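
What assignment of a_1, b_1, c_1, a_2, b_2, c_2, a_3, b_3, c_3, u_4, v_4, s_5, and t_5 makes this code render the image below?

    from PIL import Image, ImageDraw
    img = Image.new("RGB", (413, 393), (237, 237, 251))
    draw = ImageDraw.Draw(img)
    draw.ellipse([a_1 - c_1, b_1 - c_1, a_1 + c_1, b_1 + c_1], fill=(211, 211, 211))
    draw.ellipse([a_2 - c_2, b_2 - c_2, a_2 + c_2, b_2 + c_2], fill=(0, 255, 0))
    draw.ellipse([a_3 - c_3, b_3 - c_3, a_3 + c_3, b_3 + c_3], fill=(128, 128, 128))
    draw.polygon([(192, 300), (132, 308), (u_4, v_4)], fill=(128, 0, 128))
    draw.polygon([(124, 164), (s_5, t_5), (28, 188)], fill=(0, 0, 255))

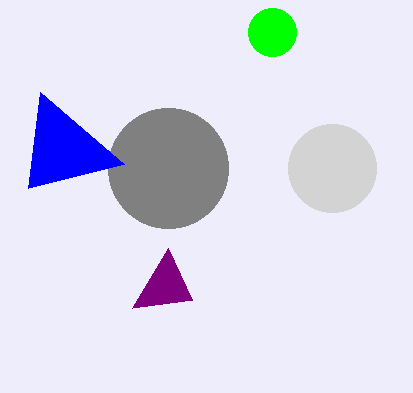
a_1 = 332, b_1 = 168, c_1 = 44, a_2 = 272, b_2 = 32, c_2 = 24, a_3 = 168, b_3 = 168, c_3 = 60, u_4 = 168, v_4 = 248, s_5 = 40, t_5 = 92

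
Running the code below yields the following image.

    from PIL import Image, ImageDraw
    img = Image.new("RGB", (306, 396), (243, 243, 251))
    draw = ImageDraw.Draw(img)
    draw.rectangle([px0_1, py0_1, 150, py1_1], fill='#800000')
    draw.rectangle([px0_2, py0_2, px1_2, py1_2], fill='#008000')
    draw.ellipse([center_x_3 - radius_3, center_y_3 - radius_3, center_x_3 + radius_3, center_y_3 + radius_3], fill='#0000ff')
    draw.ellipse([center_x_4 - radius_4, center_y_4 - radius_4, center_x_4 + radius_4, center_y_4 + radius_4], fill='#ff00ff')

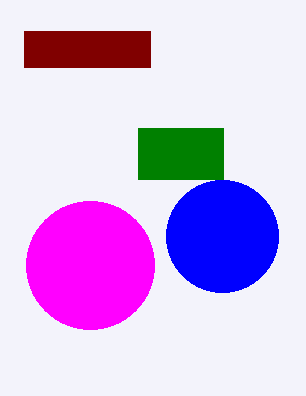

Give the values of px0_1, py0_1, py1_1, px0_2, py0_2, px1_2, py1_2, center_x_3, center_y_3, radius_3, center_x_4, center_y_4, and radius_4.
px0_1 = 24; py0_1 = 31; py1_1 = 67; px0_2 = 138; py0_2 = 128; px1_2 = 223; py1_2 = 179; center_x_3 = 222; center_y_3 = 236; radius_3 = 56; center_x_4 = 90; center_y_4 = 265; radius_4 = 64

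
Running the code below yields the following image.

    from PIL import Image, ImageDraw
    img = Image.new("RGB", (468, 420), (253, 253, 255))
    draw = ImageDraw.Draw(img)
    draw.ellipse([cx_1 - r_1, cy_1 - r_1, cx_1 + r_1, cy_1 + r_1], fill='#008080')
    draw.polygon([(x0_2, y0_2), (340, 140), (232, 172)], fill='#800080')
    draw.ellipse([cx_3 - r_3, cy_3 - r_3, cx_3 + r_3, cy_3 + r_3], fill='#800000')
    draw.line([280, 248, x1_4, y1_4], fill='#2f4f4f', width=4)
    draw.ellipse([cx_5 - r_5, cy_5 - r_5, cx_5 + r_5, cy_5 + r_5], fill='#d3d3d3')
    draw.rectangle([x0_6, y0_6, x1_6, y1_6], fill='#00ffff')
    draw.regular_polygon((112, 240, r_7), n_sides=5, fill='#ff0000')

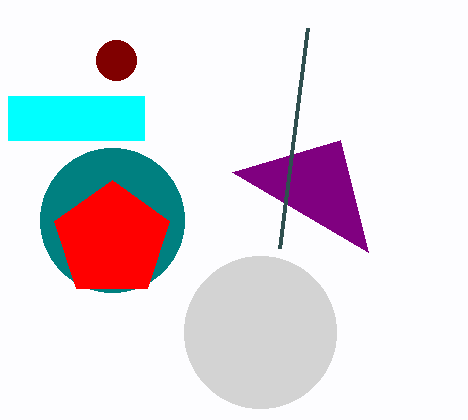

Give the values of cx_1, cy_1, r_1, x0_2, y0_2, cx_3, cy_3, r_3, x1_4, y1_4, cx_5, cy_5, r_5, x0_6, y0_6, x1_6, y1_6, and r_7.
cx_1 = 112, cy_1 = 220, r_1 = 72, x0_2 = 368, y0_2 = 252, cx_3 = 116, cy_3 = 60, r_3 = 20, x1_4 = 308, y1_4 = 28, cx_5 = 260, cy_5 = 332, r_5 = 76, x0_6 = 8, y0_6 = 96, x1_6 = 144, y1_6 = 140, r_7 = 60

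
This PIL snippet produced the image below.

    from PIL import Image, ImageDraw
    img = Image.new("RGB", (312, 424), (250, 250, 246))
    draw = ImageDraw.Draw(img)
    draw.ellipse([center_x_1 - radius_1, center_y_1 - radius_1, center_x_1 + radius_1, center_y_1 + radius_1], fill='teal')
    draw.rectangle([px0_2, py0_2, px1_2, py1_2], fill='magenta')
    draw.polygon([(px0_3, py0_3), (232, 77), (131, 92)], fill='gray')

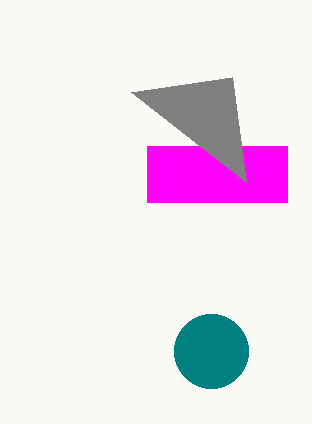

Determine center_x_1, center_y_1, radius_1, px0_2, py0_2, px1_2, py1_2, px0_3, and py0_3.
center_x_1 = 211; center_y_1 = 351; radius_1 = 37; px0_2 = 147; py0_2 = 146; px1_2 = 287; py1_2 = 202; px0_3 = 246; py0_3 = 182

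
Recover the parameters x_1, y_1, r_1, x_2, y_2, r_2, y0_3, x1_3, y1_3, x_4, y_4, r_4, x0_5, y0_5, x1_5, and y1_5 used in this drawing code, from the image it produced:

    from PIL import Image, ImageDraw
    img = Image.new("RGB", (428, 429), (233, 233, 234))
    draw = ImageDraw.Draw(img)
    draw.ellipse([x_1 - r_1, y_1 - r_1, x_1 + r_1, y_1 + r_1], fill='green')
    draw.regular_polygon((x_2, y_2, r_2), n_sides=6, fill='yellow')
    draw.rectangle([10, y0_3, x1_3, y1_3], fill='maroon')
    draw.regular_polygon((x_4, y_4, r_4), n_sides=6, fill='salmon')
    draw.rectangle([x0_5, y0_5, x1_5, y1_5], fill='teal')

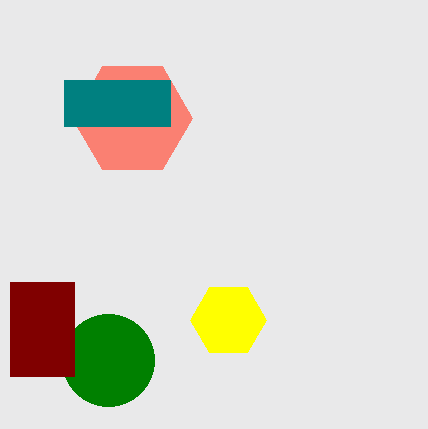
x_1 = 108, y_1 = 360, r_1 = 46, x_2 = 228, y_2 = 320, r_2 = 38, y0_3 = 282, x1_3 = 74, y1_3 = 376, x_4 = 132, y_4 = 118, r_4 = 60, x0_5 = 64, y0_5 = 80, x1_5 = 170, y1_5 = 126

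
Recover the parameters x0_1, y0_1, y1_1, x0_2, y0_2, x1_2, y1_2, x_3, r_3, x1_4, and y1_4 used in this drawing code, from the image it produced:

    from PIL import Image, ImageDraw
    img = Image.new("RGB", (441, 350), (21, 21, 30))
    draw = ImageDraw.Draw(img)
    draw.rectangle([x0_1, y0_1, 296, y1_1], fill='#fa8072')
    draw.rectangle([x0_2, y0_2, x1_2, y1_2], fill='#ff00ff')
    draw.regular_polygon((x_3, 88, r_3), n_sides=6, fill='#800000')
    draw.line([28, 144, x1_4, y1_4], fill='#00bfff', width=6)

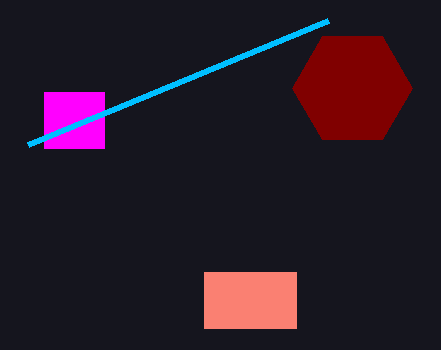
x0_1 = 204; y0_1 = 272; y1_1 = 328; x0_2 = 44; y0_2 = 92; x1_2 = 104; y1_2 = 148; x_3 = 352; r_3 = 60; x1_4 = 328; y1_4 = 20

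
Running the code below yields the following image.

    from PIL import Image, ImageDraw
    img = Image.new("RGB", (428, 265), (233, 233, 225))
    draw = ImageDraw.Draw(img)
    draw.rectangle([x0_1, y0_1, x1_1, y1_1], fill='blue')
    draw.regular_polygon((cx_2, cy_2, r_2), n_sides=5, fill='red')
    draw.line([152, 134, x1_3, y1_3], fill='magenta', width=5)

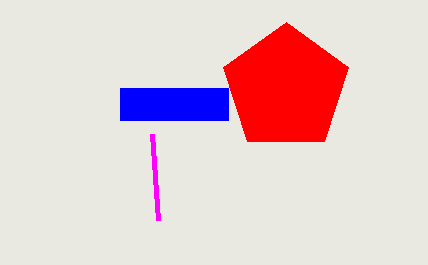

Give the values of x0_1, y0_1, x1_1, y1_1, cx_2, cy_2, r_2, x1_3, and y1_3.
x0_1 = 120; y0_1 = 88; x1_1 = 228; y1_1 = 120; cx_2 = 286; cy_2 = 88; r_2 = 66; x1_3 = 158; y1_3 = 220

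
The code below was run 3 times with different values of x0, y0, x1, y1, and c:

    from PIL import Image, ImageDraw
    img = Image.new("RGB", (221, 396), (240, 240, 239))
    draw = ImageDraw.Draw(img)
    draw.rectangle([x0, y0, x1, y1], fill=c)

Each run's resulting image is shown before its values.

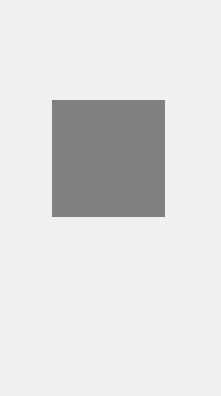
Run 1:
x0 = 52; y0 = 100; x1 = 164; y1 = 216; c = 'gray'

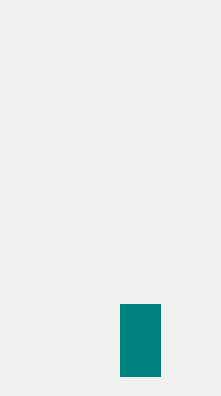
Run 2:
x0 = 120, y0 = 304, x1 = 160, y1 = 376, c = 'teal'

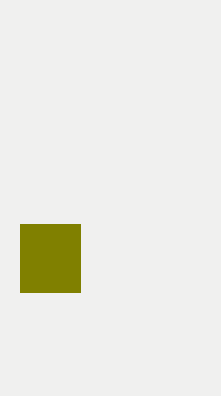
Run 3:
x0 = 20, y0 = 224, x1 = 80, y1 = 292, c = 'olive'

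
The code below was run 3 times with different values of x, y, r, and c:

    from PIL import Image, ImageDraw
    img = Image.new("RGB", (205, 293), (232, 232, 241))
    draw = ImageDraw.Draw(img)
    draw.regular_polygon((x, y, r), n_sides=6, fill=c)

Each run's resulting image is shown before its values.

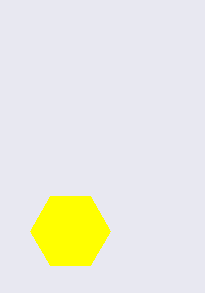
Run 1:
x = 70; y = 231; r = 40; c = 'yellow'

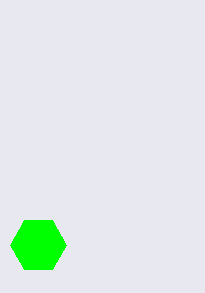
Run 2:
x = 38, y = 245, r = 28, c = 'lime'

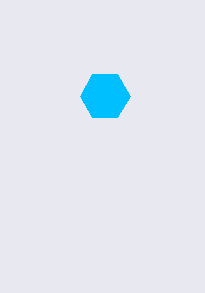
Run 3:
x = 105; y = 96; r = 25; c = 'deepskyblue'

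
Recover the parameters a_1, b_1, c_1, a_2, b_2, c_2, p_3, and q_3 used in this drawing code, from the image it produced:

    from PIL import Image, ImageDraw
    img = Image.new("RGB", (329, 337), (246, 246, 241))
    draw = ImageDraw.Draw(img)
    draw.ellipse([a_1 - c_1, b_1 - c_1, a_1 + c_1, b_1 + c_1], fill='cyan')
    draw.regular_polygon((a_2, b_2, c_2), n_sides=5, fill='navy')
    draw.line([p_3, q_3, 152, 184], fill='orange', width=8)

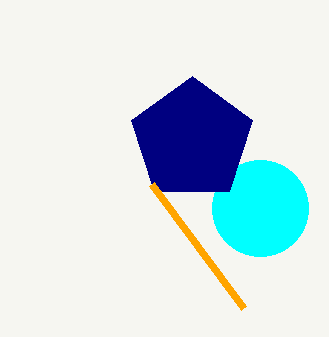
a_1 = 260
b_1 = 208
c_1 = 48
a_2 = 192
b_2 = 140
c_2 = 64
p_3 = 244
q_3 = 308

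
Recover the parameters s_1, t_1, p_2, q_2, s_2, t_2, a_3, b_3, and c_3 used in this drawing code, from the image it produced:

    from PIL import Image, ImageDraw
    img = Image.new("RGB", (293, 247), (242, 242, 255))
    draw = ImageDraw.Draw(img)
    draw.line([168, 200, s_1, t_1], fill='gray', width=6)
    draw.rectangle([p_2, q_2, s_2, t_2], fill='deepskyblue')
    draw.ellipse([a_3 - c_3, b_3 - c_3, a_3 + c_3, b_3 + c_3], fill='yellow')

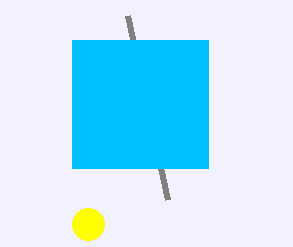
s_1 = 128; t_1 = 16; p_2 = 72; q_2 = 40; s_2 = 208; t_2 = 168; a_3 = 88; b_3 = 224; c_3 = 16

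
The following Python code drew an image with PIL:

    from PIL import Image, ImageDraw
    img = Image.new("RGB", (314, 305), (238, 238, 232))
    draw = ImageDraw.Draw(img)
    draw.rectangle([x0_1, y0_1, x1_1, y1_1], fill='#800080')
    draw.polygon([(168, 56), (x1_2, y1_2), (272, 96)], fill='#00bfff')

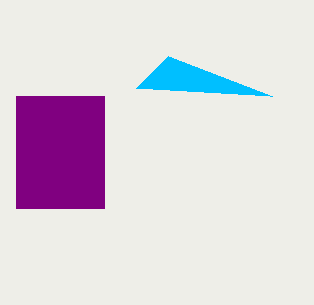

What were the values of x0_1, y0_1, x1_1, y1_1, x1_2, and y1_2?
x0_1 = 16; y0_1 = 96; x1_1 = 104; y1_1 = 208; x1_2 = 136; y1_2 = 88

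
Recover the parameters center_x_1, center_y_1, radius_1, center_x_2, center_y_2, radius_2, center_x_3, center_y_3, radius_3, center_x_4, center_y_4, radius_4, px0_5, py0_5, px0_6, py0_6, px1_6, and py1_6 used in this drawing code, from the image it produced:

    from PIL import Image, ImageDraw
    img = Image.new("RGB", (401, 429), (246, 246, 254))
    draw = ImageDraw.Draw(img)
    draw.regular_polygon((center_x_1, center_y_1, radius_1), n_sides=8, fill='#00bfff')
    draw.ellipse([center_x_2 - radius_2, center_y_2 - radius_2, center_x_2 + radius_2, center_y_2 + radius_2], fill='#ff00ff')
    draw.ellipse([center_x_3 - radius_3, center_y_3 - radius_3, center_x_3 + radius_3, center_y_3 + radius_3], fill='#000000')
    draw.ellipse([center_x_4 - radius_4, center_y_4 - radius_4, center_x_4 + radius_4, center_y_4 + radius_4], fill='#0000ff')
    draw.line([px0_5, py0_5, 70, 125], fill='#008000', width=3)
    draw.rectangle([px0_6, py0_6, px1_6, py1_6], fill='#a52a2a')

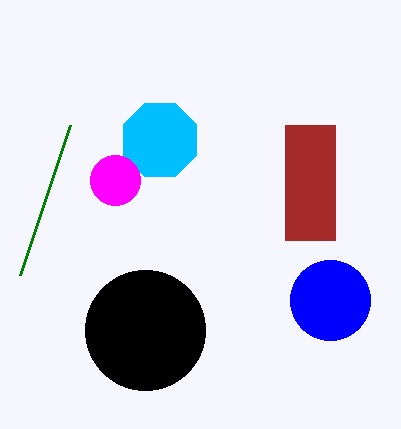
center_x_1 = 160; center_y_1 = 140; radius_1 = 40; center_x_2 = 115; center_y_2 = 180; radius_2 = 25; center_x_3 = 145; center_y_3 = 330; radius_3 = 60; center_x_4 = 330; center_y_4 = 300; radius_4 = 40; px0_5 = 20; py0_5 = 275; px0_6 = 285; py0_6 = 125; px1_6 = 335; py1_6 = 240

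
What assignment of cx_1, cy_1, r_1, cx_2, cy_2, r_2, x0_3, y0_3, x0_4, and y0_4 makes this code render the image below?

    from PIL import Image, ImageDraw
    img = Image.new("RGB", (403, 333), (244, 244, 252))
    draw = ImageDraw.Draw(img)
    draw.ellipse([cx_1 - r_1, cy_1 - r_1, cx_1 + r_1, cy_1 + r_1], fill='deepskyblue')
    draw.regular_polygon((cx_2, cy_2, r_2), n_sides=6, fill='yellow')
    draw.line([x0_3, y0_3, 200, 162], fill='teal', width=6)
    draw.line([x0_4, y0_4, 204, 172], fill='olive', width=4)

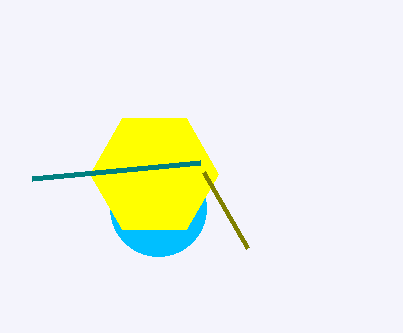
cx_1 = 158; cy_1 = 208; r_1 = 48; cx_2 = 154; cy_2 = 174; r_2 = 64; x0_3 = 32; y0_3 = 178; x0_4 = 248; y0_4 = 248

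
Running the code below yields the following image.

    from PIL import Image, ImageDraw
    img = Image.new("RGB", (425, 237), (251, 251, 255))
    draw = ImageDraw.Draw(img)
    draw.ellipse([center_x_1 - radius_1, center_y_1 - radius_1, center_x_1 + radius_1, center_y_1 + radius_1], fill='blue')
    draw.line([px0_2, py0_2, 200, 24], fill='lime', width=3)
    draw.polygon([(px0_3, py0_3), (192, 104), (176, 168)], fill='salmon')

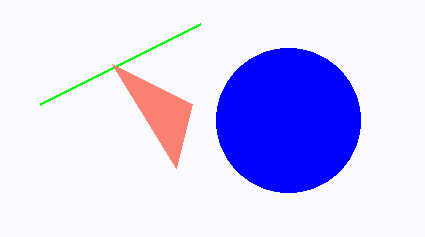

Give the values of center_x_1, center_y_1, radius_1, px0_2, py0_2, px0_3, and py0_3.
center_x_1 = 288
center_y_1 = 120
radius_1 = 72
px0_2 = 40
py0_2 = 104
px0_3 = 112
py0_3 = 64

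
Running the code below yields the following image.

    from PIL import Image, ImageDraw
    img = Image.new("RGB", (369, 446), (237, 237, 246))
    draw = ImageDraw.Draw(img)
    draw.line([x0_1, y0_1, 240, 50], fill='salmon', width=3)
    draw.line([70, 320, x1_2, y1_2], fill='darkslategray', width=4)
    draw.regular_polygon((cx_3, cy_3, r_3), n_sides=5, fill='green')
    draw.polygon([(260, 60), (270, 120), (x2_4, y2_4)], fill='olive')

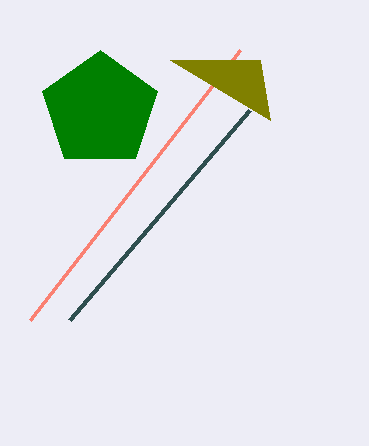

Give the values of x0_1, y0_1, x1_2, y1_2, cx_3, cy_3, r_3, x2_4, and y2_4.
x0_1 = 30; y0_1 = 320; x1_2 = 250; y1_2 = 110; cx_3 = 100; cy_3 = 110; r_3 = 60; x2_4 = 170; y2_4 = 60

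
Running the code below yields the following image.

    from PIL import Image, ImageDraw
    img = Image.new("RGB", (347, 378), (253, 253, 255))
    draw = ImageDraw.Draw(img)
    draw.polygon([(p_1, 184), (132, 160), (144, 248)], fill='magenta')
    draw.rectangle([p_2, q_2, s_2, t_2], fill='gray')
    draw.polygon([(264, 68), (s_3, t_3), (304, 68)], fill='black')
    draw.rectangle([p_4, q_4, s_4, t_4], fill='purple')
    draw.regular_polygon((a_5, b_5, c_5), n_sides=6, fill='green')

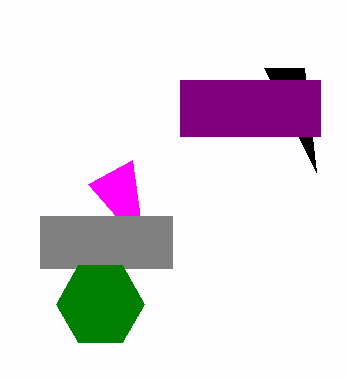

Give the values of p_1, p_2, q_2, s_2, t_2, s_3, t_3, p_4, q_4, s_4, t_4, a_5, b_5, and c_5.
p_1 = 88; p_2 = 40; q_2 = 216; s_2 = 172; t_2 = 268; s_3 = 316; t_3 = 172; p_4 = 180; q_4 = 80; s_4 = 320; t_4 = 136; a_5 = 100; b_5 = 304; c_5 = 44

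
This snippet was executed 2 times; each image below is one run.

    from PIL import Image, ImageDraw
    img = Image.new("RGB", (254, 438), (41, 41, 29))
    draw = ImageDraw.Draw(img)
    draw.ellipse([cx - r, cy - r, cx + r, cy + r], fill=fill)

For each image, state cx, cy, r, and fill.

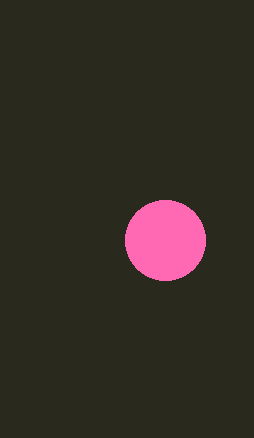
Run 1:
cx = 165
cy = 240
r = 40
fill = 'hotpink'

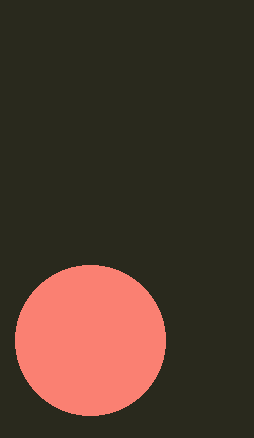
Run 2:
cx = 90, cy = 340, r = 75, fill = 'salmon'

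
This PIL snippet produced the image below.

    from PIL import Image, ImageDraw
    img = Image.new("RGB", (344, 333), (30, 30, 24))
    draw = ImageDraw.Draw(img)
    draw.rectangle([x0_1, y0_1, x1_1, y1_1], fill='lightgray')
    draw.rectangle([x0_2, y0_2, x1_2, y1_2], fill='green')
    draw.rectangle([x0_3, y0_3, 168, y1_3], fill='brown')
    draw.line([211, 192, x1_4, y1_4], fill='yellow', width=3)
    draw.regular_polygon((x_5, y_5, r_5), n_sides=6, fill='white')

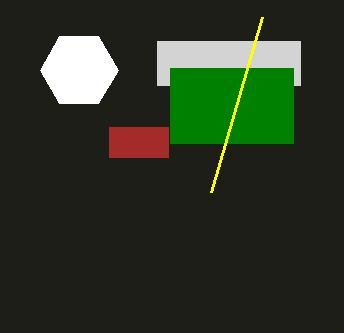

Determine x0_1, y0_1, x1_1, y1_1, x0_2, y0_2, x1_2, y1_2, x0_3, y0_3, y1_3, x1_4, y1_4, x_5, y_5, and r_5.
x0_1 = 157
y0_1 = 41
x1_1 = 300
y1_1 = 85
x0_2 = 170
y0_2 = 68
x1_2 = 293
y1_2 = 143
x0_3 = 109
y0_3 = 127
y1_3 = 157
x1_4 = 262
y1_4 = 17
x_5 = 79
y_5 = 70
r_5 = 39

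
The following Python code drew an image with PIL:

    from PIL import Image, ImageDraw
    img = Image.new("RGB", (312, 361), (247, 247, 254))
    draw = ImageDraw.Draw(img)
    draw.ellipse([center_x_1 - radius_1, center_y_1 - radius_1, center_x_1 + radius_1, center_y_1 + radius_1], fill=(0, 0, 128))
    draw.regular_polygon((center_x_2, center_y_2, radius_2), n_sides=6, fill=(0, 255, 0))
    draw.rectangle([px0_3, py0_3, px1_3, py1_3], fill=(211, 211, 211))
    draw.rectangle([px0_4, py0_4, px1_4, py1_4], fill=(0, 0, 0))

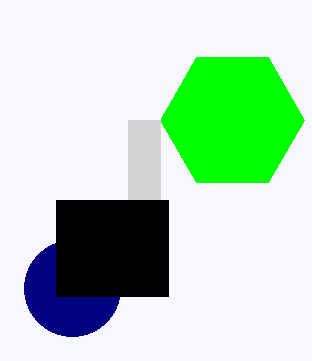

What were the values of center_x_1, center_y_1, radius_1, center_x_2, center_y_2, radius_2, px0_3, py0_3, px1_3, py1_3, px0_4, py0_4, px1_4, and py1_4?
center_x_1 = 72
center_y_1 = 288
radius_1 = 48
center_x_2 = 232
center_y_2 = 120
radius_2 = 72
px0_3 = 128
py0_3 = 120
px1_3 = 160
py1_3 = 200
px0_4 = 56
py0_4 = 200
px1_4 = 168
py1_4 = 296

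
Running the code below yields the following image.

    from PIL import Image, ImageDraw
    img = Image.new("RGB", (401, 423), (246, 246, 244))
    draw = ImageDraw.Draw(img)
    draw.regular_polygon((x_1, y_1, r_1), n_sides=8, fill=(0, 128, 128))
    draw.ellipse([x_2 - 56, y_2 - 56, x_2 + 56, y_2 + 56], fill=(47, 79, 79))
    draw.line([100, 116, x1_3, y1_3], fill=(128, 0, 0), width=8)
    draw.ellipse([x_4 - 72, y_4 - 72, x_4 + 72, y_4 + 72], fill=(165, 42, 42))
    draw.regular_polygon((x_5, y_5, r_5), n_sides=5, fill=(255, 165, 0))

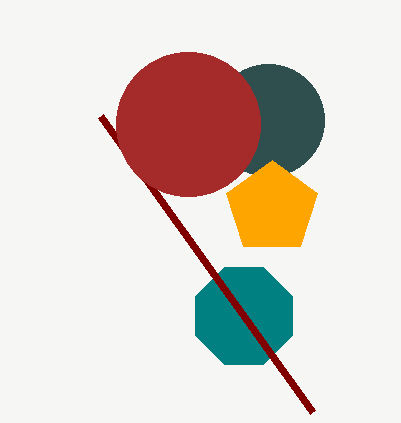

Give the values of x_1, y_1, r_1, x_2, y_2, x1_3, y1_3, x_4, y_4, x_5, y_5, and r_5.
x_1 = 244, y_1 = 316, r_1 = 52, x_2 = 268, y_2 = 120, x1_3 = 312, y1_3 = 412, x_4 = 188, y_4 = 124, x_5 = 272, y_5 = 208, r_5 = 48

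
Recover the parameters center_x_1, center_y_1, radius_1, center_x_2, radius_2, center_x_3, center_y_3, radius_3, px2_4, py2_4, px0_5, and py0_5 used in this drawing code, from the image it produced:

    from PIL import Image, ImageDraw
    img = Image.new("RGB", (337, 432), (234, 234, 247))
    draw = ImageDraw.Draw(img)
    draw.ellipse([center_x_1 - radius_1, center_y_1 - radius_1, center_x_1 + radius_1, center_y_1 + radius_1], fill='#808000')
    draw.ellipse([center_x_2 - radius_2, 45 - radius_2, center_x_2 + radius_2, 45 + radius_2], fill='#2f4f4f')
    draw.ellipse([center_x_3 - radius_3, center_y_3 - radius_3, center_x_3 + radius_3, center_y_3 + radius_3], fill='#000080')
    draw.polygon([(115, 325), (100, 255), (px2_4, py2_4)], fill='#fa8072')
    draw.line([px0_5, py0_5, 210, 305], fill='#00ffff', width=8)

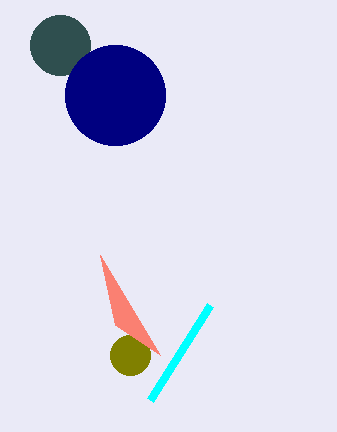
center_x_1 = 130
center_y_1 = 355
radius_1 = 20
center_x_2 = 60
radius_2 = 30
center_x_3 = 115
center_y_3 = 95
radius_3 = 50
px2_4 = 160
py2_4 = 355
px0_5 = 150
py0_5 = 400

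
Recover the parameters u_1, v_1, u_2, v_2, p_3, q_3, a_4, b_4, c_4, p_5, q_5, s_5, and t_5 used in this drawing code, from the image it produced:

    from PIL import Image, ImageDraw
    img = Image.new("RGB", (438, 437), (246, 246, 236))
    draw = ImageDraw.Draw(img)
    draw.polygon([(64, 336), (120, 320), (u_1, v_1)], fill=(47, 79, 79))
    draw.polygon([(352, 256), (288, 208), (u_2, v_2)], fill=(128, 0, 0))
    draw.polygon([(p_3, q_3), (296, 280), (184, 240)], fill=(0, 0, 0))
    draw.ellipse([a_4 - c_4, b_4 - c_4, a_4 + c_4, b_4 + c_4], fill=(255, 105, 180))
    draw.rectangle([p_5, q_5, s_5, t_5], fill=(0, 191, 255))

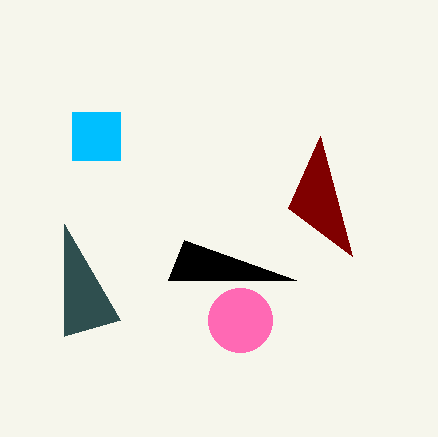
u_1 = 64, v_1 = 224, u_2 = 320, v_2 = 136, p_3 = 168, q_3 = 280, a_4 = 240, b_4 = 320, c_4 = 32, p_5 = 72, q_5 = 112, s_5 = 120, t_5 = 160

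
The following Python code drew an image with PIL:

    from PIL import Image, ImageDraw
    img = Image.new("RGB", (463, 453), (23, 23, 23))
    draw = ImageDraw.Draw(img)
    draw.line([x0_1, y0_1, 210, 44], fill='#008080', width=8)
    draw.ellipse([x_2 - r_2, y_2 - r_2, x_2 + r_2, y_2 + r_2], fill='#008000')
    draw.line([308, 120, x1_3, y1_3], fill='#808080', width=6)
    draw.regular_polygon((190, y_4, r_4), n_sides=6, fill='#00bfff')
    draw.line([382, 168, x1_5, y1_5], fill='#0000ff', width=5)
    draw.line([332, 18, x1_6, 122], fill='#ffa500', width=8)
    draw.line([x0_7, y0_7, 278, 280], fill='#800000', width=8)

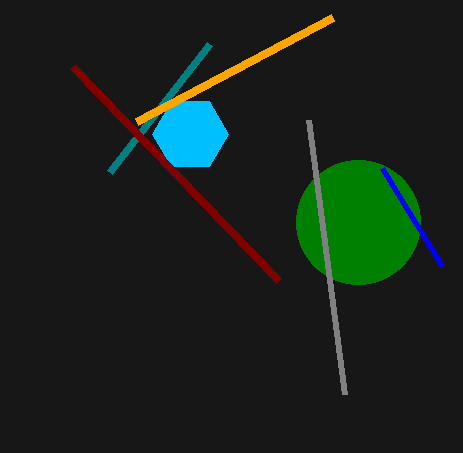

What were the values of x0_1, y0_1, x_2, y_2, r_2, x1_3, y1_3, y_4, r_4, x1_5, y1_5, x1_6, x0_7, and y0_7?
x0_1 = 110
y0_1 = 172
x_2 = 358
y_2 = 222
r_2 = 62
x1_3 = 344
y1_3 = 394
y_4 = 134
r_4 = 38
x1_5 = 442
y1_5 = 266
x1_6 = 136
x0_7 = 72
y0_7 = 66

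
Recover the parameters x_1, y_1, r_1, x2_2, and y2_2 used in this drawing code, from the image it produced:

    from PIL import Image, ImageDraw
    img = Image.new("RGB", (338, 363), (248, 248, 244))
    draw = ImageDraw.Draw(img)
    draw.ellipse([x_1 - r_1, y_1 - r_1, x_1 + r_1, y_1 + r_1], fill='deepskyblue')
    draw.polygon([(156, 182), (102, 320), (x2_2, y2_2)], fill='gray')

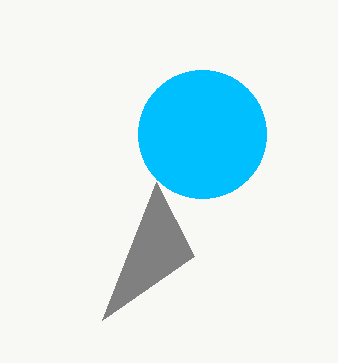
x_1 = 202
y_1 = 134
r_1 = 64
x2_2 = 194
y2_2 = 256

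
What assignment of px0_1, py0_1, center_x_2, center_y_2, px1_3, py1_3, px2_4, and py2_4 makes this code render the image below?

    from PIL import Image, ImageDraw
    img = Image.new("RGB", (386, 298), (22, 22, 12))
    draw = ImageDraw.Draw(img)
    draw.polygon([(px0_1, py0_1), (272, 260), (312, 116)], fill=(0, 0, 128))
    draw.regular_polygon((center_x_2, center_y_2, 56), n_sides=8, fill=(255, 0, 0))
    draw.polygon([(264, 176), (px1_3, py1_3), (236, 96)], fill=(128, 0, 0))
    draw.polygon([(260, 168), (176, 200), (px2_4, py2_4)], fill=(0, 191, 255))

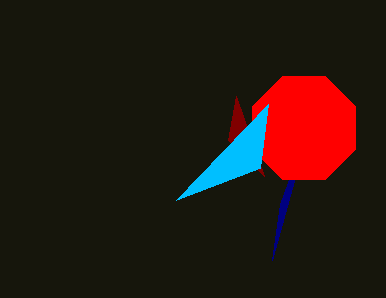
px0_1 = 280, py0_1 = 204, center_x_2 = 304, center_y_2 = 128, px1_3 = 228, py1_3 = 140, px2_4 = 268, py2_4 = 104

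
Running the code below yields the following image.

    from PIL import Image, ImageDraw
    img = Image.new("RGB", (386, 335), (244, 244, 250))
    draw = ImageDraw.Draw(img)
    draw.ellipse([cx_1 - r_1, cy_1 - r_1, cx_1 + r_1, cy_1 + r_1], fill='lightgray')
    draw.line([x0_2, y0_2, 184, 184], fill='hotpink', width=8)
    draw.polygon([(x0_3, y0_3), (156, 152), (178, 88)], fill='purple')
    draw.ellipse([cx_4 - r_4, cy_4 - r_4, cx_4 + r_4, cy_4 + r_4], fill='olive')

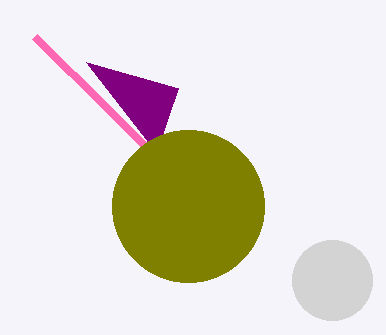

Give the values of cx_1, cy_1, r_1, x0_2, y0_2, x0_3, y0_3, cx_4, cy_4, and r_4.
cx_1 = 332
cy_1 = 280
r_1 = 40
x0_2 = 34
y0_2 = 36
x0_3 = 86
y0_3 = 62
cx_4 = 188
cy_4 = 206
r_4 = 76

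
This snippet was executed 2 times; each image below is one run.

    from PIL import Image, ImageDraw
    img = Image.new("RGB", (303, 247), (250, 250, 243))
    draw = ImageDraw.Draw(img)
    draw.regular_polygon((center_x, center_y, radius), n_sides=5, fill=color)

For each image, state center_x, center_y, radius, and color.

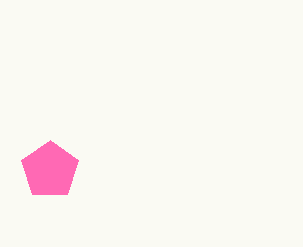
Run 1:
center_x = 50
center_y = 170
radius = 30
color = 'hotpink'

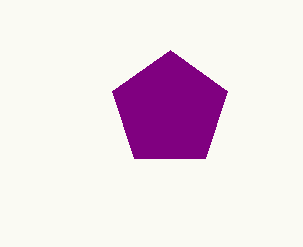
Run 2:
center_x = 170; center_y = 110; radius = 60; color = 'purple'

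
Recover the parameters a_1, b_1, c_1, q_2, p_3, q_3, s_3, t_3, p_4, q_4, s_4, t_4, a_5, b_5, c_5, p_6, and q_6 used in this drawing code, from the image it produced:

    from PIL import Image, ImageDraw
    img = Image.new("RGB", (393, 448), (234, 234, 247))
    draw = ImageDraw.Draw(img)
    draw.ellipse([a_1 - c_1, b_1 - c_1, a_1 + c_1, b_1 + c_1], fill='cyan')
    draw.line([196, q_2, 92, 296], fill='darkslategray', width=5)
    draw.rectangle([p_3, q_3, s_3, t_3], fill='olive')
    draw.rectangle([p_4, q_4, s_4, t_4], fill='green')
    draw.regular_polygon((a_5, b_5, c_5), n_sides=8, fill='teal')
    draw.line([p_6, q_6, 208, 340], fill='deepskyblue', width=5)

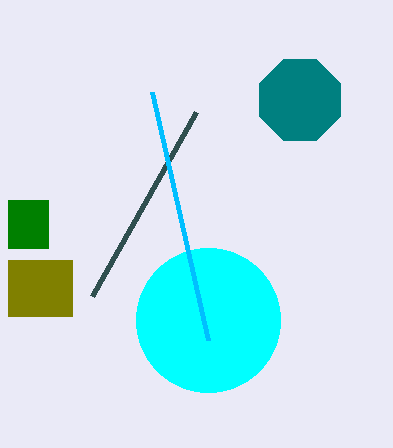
a_1 = 208, b_1 = 320, c_1 = 72, q_2 = 112, p_3 = 8, q_3 = 260, s_3 = 72, t_3 = 316, p_4 = 8, q_4 = 200, s_4 = 48, t_4 = 248, a_5 = 300, b_5 = 100, c_5 = 44, p_6 = 152, q_6 = 92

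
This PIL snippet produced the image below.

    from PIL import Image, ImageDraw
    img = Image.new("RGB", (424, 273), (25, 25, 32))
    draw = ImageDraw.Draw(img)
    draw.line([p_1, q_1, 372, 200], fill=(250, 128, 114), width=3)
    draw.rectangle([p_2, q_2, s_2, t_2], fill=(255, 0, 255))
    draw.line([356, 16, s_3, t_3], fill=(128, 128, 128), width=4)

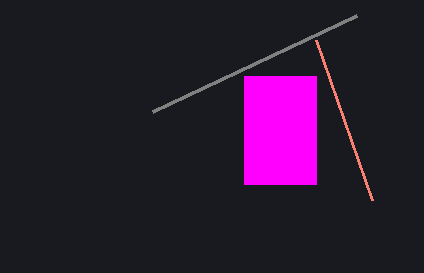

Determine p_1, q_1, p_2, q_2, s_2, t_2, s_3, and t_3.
p_1 = 316
q_1 = 40
p_2 = 244
q_2 = 76
s_2 = 316
t_2 = 184
s_3 = 152
t_3 = 112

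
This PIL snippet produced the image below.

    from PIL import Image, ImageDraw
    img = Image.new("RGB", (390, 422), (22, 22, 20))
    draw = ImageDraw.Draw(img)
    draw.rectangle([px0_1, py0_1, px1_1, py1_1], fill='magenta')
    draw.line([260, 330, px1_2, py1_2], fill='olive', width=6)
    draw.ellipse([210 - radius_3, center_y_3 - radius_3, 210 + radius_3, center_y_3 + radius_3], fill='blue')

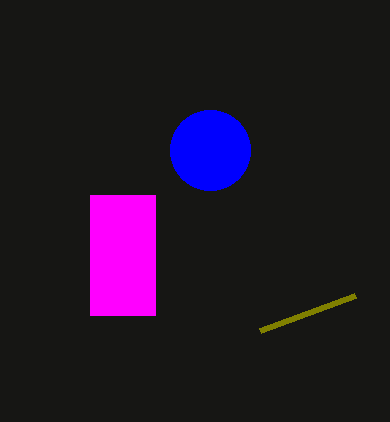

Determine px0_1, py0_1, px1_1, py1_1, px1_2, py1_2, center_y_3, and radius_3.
px0_1 = 90
py0_1 = 195
px1_1 = 155
py1_1 = 315
px1_2 = 355
py1_2 = 295
center_y_3 = 150
radius_3 = 40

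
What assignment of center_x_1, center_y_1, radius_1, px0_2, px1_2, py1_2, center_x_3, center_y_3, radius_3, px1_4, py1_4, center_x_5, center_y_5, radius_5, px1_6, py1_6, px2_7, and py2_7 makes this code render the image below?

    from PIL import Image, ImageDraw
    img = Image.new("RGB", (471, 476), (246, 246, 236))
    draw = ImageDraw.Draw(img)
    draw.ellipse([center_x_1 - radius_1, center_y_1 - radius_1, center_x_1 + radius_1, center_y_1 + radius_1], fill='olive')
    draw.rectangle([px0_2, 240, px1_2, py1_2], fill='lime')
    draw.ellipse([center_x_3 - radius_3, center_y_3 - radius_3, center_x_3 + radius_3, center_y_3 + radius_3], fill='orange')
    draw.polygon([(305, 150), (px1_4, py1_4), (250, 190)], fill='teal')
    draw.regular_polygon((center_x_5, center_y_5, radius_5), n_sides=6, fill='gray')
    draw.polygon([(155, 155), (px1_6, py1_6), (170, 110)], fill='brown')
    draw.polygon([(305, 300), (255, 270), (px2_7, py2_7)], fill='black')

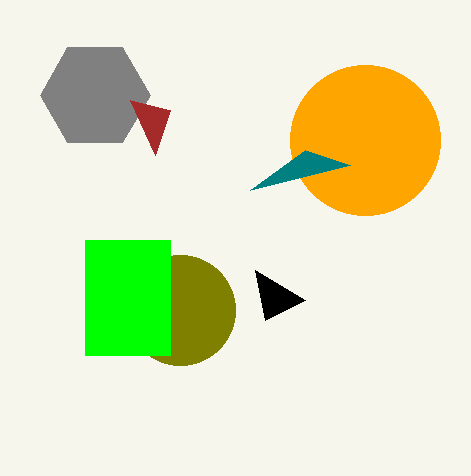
center_x_1 = 180
center_y_1 = 310
radius_1 = 55
px0_2 = 85
px1_2 = 170
py1_2 = 355
center_x_3 = 365
center_y_3 = 140
radius_3 = 75
px1_4 = 350
py1_4 = 165
center_x_5 = 95
center_y_5 = 95
radius_5 = 55
px1_6 = 130
py1_6 = 100
px2_7 = 265
py2_7 = 320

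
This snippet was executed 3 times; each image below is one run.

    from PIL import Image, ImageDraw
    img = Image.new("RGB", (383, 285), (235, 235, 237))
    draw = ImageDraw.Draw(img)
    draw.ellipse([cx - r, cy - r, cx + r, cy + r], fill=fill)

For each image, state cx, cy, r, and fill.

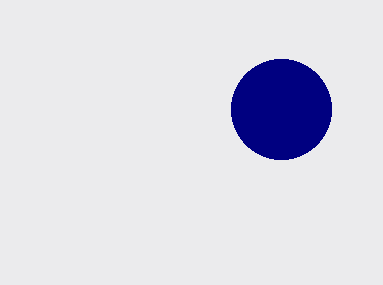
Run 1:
cx = 281
cy = 109
r = 50
fill = 'navy'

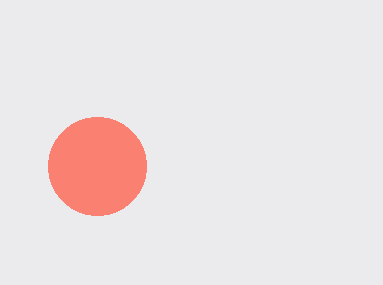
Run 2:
cx = 97, cy = 166, r = 49, fill = 'salmon'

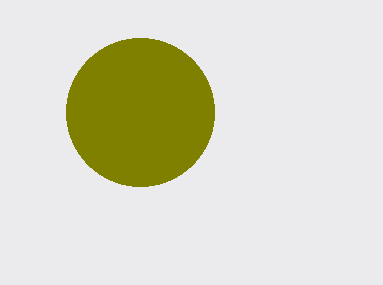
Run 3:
cx = 140
cy = 112
r = 74
fill = 'olive'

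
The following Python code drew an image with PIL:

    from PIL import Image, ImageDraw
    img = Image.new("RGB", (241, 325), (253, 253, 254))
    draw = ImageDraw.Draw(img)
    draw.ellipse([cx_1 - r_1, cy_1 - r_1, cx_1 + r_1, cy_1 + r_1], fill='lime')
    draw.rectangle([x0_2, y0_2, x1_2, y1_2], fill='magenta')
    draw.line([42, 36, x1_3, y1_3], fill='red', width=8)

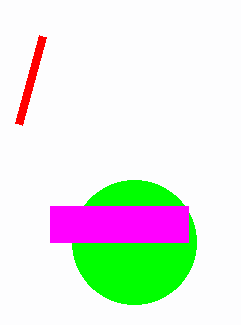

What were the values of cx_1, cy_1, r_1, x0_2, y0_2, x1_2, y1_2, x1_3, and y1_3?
cx_1 = 134; cy_1 = 242; r_1 = 62; x0_2 = 50; y0_2 = 206; x1_2 = 188; y1_2 = 242; x1_3 = 18; y1_3 = 124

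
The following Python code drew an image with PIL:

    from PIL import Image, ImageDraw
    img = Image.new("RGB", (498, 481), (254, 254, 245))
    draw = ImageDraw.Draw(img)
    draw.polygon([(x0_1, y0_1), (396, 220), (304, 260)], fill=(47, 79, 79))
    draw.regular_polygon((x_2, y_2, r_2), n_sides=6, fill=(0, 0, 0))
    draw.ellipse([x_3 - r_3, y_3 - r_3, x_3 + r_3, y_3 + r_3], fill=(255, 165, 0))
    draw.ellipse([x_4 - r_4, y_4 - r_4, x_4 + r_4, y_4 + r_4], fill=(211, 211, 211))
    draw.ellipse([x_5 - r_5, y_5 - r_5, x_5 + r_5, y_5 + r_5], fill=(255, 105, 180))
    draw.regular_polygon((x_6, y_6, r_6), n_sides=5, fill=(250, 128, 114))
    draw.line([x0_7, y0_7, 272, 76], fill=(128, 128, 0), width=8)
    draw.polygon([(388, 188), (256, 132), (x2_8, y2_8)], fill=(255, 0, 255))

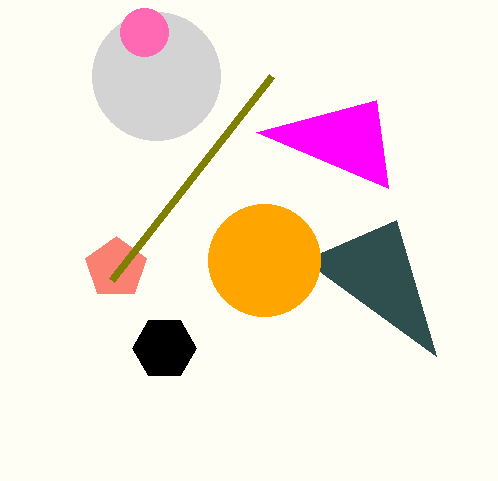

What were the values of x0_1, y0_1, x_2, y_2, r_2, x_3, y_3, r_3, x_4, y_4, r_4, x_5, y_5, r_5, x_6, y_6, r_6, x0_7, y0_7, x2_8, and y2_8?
x0_1 = 436
y0_1 = 356
x_2 = 164
y_2 = 348
r_2 = 32
x_3 = 264
y_3 = 260
r_3 = 56
x_4 = 156
y_4 = 76
r_4 = 64
x_5 = 144
y_5 = 32
r_5 = 24
x_6 = 116
y_6 = 268
r_6 = 32
x0_7 = 112
y0_7 = 280
x2_8 = 376
y2_8 = 100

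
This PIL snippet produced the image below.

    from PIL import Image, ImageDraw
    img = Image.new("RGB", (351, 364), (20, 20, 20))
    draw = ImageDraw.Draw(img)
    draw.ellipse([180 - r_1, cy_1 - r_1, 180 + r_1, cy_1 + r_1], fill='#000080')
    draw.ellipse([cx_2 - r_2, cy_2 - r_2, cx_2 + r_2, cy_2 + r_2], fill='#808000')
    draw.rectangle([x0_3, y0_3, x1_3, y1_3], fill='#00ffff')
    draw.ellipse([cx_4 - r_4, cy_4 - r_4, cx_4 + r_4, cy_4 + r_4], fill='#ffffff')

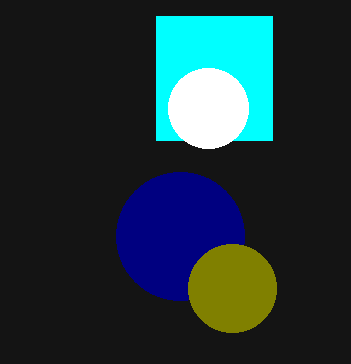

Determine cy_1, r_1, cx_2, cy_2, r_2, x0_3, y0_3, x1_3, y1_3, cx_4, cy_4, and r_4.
cy_1 = 236; r_1 = 64; cx_2 = 232; cy_2 = 288; r_2 = 44; x0_3 = 156; y0_3 = 16; x1_3 = 272; y1_3 = 140; cx_4 = 208; cy_4 = 108; r_4 = 40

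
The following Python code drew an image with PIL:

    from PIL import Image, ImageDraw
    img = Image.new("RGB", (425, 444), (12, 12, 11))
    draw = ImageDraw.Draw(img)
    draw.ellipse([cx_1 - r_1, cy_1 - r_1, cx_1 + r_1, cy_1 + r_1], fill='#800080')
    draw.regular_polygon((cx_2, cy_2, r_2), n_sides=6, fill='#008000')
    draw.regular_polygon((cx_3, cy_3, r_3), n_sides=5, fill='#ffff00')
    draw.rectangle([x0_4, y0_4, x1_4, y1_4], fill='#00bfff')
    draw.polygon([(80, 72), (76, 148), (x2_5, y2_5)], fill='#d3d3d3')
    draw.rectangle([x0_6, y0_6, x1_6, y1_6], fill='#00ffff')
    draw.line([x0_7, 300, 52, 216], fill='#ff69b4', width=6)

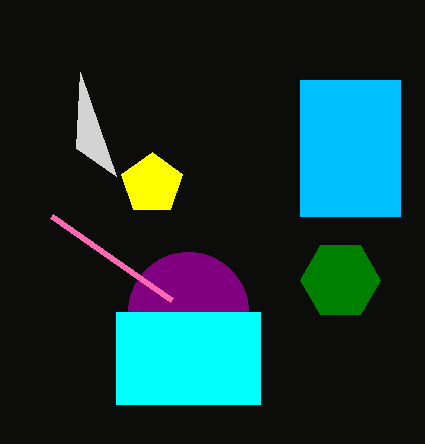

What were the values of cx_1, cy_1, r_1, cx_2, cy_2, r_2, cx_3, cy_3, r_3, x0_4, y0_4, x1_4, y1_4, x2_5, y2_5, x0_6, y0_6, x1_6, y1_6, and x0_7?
cx_1 = 188
cy_1 = 312
r_1 = 60
cx_2 = 340
cy_2 = 280
r_2 = 40
cx_3 = 152
cy_3 = 184
r_3 = 32
x0_4 = 300
y0_4 = 80
x1_4 = 400
y1_4 = 216
x2_5 = 116
y2_5 = 176
x0_6 = 116
y0_6 = 312
x1_6 = 260
y1_6 = 404
x0_7 = 172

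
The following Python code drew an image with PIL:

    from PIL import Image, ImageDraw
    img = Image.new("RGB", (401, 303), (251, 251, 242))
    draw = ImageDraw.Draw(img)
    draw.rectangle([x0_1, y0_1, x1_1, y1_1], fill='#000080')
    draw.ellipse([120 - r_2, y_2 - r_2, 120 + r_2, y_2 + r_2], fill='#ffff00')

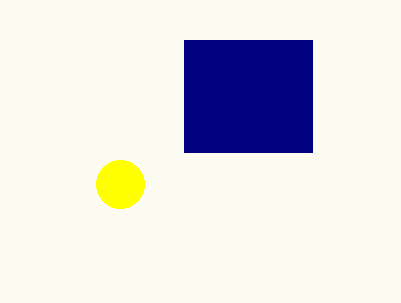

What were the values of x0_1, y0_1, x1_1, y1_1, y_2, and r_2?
x0_1 = 184
y0_1 = 40
x1_1 = 312
y1_1 = 152
y_2 = 184
r_2 = 24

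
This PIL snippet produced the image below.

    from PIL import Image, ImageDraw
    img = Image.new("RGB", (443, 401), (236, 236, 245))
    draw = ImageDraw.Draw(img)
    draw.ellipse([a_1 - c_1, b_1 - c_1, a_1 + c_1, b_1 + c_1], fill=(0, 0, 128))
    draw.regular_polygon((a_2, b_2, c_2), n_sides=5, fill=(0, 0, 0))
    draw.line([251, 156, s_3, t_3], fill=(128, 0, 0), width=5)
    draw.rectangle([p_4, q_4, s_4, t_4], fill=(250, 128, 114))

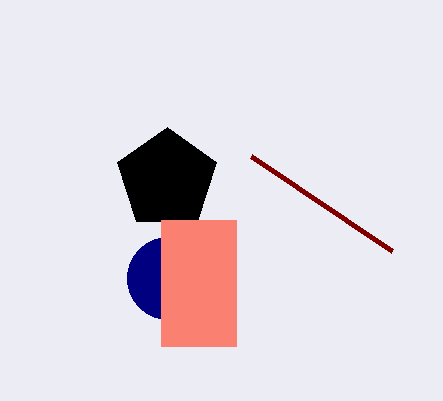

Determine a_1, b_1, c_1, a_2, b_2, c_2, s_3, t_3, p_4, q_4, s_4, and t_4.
a_1 = 168; b_1 = 278; c_1 = 41; a_2 = 167; b_2 = 179; c_2 = 52; s_3 = 392; t_3 = 251; p_4 = 161; q_4 = 220; s_4 = 236; t_4 = 346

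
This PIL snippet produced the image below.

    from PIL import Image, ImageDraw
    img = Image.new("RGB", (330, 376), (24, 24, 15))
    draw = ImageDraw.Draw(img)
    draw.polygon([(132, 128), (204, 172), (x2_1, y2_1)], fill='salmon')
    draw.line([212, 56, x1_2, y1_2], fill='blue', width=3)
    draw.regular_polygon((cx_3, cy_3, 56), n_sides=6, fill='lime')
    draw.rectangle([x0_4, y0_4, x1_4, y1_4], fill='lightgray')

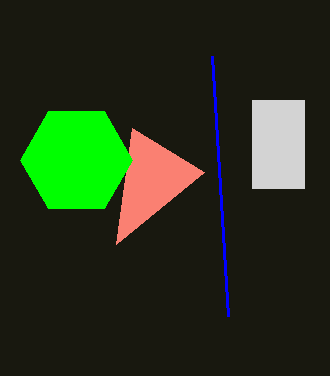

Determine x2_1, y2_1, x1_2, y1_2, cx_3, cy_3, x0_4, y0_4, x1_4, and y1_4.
x2_1 = 116, y2_1 = 244, x1_2 = 228, y1_2 = 316, cx_3 = 76, cy_3 = 160, x0_4 = 252, y0_4 = 100, x1_4 = 304, y1_4 = 188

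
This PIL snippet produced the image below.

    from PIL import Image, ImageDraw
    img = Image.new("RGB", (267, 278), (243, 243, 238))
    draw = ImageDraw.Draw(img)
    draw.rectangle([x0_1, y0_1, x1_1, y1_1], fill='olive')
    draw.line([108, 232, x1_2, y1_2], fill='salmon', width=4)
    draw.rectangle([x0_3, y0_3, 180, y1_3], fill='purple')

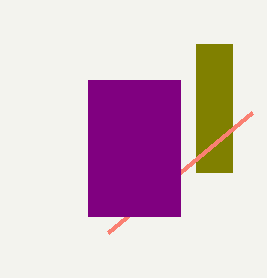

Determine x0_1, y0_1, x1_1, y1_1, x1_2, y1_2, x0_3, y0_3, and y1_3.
x0_1 = 196, y0_1 = 44, x1_1 = 232, y1_1 = 172, x1_2 = 252, y1_2 = 112, x0_3 = 88, y0_3 = 80, y1_3 = 216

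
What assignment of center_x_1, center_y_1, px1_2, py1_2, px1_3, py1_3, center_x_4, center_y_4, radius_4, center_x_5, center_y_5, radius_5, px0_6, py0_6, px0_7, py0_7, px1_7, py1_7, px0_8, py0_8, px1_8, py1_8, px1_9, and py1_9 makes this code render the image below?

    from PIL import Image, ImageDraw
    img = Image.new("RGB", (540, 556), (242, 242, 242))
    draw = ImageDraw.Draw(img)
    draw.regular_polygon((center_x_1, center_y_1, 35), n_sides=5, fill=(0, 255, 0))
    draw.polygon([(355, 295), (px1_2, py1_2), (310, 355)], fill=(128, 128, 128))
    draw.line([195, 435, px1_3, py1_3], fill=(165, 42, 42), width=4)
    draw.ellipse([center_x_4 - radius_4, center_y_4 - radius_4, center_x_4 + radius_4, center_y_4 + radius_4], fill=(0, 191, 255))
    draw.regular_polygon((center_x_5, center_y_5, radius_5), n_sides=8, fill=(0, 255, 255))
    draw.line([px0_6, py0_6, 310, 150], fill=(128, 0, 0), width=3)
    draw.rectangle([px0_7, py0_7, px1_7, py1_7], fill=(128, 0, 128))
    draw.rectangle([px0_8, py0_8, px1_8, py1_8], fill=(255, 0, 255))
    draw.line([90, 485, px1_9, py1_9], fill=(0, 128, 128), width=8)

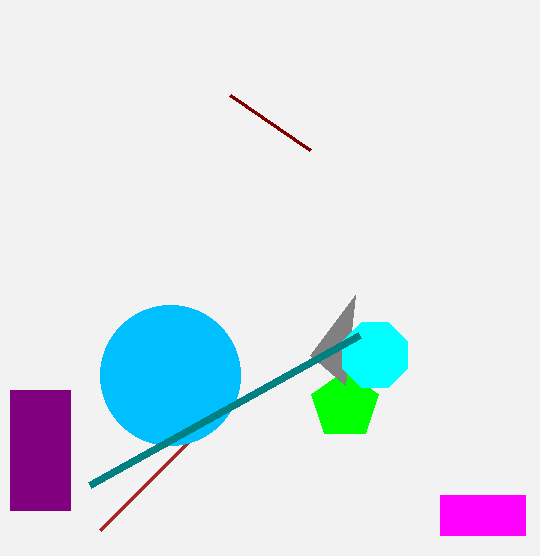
center_x_1 = 345, center_y_1 = 405, px1_2 = 345, py1_2 = 385, px1_3 = 100, py1_3 = 530, center_x_4 = 170, center_y_4 = 375, radius_4 = 70, center_x_5 = 375, center_y_5 = 355, radius_5 = 35, px0_6 = 230, py0_6 = 95, px0_7 = 10, py0_7 = 390, px1_7 = 70, py1_7 = 510, px0_8 = 440, py0_8 = 495, px1_8 = 525, py1_8 = 535, px1_9 = 360, py1_9 = 335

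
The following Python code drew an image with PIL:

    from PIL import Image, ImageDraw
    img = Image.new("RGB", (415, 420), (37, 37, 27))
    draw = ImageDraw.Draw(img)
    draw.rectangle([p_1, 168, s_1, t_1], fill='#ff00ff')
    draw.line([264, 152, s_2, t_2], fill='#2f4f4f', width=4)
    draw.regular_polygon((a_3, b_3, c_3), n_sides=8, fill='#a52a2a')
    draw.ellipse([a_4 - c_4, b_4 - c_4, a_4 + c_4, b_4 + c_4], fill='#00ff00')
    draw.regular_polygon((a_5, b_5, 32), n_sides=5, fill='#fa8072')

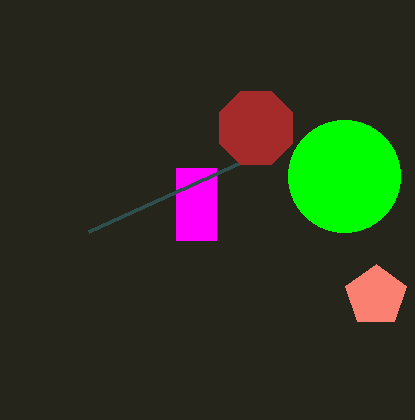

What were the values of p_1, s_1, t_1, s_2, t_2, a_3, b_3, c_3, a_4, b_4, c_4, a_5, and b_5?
p_1 = 176, s_1 = 216, t_1 = 240, s_2 = 88, t_2 = 232, a_3 = 256, b_3 = 128, c_3 = 40, a_4 = 344, b_4 = 176, c_4 = 56, a_5 = 376, b_5 = 296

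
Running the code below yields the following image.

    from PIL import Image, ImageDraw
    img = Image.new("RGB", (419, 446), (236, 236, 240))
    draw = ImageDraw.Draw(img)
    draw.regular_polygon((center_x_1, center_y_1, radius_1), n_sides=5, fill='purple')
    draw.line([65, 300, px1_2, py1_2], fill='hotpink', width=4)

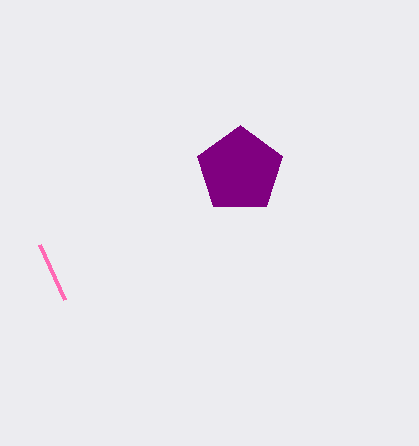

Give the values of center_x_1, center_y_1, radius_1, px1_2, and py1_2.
center_x_1 = 240
center_y_1 = 170
radius_1 = 45
px1_2 = 40
py1_2 = 245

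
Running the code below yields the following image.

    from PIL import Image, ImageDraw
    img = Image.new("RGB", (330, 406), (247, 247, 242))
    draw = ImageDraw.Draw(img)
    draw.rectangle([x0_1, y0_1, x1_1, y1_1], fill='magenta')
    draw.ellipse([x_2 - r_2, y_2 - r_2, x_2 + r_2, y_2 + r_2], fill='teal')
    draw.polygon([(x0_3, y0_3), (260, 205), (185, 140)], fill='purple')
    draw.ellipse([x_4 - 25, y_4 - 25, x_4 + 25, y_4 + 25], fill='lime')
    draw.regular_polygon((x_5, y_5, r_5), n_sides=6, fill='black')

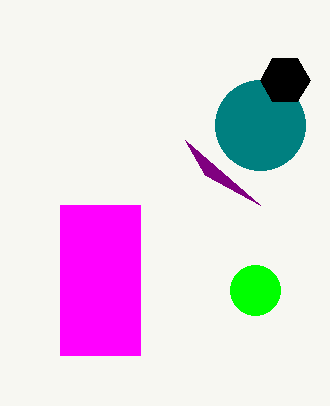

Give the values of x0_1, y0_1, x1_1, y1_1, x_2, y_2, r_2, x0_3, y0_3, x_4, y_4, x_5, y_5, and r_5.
x0_1 = 60, y0_1 = 205, x1_1 = 140, y1_1 = 355, x_2 = 260, y_2 = 125, r_2 = 45, x0_3 = 205, y0_3 = 175, x_4 = 255, y_4 = 290, x_5 = 285, y_5 = 80, r_5 = 25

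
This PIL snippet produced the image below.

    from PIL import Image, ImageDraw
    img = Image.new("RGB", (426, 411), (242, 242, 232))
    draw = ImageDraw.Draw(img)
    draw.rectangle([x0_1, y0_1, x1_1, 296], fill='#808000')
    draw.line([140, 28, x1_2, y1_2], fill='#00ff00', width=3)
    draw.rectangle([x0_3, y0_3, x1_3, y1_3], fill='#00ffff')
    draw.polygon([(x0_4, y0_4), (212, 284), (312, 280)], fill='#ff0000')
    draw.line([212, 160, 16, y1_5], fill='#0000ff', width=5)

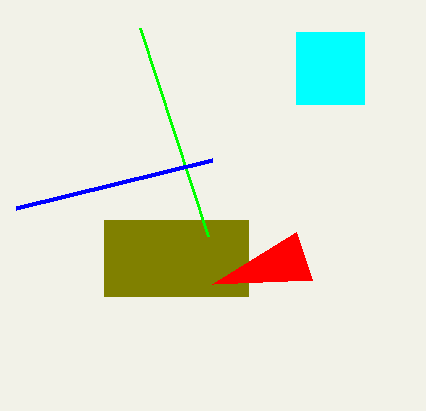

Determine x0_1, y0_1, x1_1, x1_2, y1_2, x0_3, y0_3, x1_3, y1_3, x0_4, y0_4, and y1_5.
x0_1 = 104; y0_1 = 220; x1_1 = 248; x1_2 = 208; y1_2 = 236; x0_3 = 296; y0_3 = 32; x1_3 = 364; y1_3 = 104; x0_4 = 296; y0_4 = 232; y1_5 = 208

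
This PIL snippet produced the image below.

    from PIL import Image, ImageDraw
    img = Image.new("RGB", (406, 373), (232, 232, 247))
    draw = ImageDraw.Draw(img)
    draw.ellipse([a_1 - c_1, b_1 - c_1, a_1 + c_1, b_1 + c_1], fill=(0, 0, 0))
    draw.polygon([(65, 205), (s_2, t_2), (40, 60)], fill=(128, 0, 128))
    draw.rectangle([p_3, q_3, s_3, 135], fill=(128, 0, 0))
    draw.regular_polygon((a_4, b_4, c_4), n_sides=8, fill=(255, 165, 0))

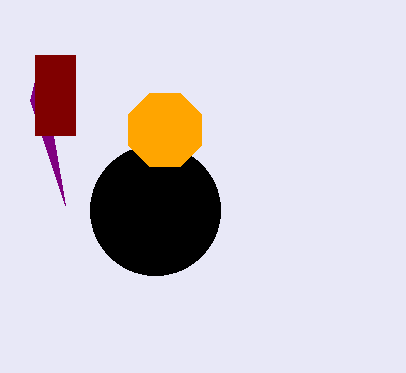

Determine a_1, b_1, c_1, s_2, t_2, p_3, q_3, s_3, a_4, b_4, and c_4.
a_1 = 155, b_1 = 210, c_1 = 65, s_2 = 30, t_2 = 100, p_3 = 35, q_3 = 55, s_3 = 75, a_4 = 165, b_4 = 130, c_4 = 40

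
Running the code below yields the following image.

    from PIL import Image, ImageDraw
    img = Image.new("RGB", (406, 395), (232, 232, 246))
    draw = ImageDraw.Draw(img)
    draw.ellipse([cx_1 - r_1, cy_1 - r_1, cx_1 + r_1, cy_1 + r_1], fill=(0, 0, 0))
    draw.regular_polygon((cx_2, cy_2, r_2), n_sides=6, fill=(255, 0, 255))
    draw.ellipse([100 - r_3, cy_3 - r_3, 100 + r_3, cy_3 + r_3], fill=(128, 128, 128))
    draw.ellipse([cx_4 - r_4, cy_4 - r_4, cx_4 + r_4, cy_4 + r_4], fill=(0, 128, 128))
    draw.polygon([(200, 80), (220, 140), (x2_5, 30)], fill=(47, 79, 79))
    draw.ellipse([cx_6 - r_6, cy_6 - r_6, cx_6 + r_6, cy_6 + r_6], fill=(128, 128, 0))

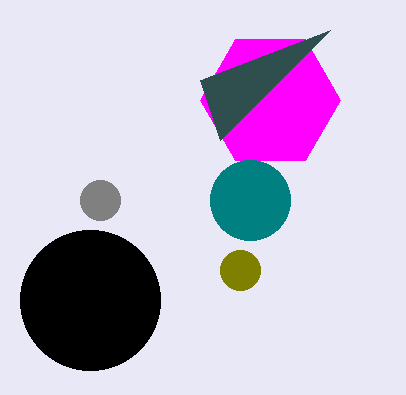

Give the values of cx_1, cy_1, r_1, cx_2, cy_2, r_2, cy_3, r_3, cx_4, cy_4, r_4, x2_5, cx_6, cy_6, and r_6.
cx_1 = 90; cy_1 = 300; r_1 = 70; cx_2 = 270; cy_2 = 100; r_2 = 70; cy_3 = 200; r_3 = 20; cx_4 = 250; cy_4 = 200; r_4 = 40; x2_5 = 330; cx_6 = 240; cy_6 = 270; r_6 = 20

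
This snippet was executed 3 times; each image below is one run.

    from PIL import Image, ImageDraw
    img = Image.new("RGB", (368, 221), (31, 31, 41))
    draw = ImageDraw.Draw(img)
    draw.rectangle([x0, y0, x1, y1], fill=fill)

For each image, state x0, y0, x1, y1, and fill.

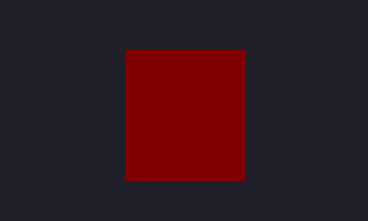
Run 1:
x0 = 125
y0 = 50
x1 = 245
y1 = 180
fill = 'maroon'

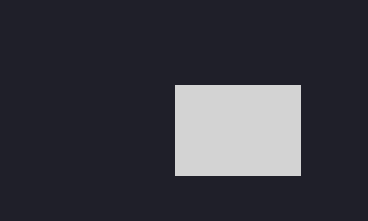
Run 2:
x0 = 175
y0 = 85
x1 = 300
y1 = 175
fill = 'lightgray'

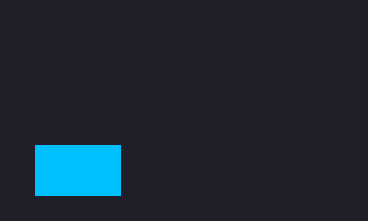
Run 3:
x0 = 35
y0 = 145
x1 = 120
y1 = 195
fill = 'deepskyblue'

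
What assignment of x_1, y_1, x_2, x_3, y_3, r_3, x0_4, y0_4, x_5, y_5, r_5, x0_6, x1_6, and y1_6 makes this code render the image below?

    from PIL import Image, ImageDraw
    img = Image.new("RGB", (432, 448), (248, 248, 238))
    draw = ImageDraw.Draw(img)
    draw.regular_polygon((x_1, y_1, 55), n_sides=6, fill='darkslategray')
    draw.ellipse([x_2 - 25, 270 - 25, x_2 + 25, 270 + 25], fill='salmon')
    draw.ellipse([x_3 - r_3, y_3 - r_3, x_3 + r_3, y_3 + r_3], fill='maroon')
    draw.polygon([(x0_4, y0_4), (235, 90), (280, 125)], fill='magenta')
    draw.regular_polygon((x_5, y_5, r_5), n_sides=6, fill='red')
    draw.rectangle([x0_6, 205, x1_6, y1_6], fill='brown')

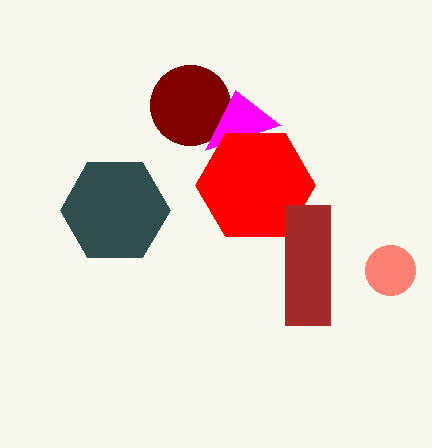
x_1 = 115
y_1 = 210
x_2 = 390
x_3 = 190
y_3 = 105
r_3 = 40
x0_4 = 205
y0_4 = 150
x_5 = 255
y_5 = 185
r_5 = 60
x0_6 = 285
x1_6 = 330
y1_6 = 325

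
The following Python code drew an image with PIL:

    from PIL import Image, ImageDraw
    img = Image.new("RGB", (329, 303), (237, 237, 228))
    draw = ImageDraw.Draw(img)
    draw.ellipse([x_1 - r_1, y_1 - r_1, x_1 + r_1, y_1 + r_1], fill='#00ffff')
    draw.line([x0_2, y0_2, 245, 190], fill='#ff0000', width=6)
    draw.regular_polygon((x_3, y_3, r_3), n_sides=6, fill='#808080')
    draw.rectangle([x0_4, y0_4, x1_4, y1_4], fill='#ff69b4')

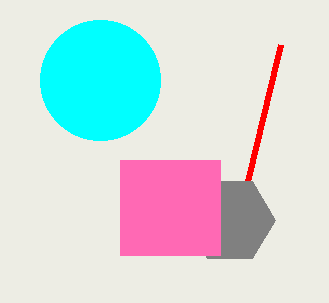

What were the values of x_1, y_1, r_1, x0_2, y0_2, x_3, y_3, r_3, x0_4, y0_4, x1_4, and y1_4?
x_1 = 100, y_1 = 80, r_1 = 60, x0_2 = 280, y0_2 = 45, x_3 = 230, y_3 = 220, r_3 = 45, x0_4 = 120, y0_4 = 160, x1_4 = 220, y1_4 = 255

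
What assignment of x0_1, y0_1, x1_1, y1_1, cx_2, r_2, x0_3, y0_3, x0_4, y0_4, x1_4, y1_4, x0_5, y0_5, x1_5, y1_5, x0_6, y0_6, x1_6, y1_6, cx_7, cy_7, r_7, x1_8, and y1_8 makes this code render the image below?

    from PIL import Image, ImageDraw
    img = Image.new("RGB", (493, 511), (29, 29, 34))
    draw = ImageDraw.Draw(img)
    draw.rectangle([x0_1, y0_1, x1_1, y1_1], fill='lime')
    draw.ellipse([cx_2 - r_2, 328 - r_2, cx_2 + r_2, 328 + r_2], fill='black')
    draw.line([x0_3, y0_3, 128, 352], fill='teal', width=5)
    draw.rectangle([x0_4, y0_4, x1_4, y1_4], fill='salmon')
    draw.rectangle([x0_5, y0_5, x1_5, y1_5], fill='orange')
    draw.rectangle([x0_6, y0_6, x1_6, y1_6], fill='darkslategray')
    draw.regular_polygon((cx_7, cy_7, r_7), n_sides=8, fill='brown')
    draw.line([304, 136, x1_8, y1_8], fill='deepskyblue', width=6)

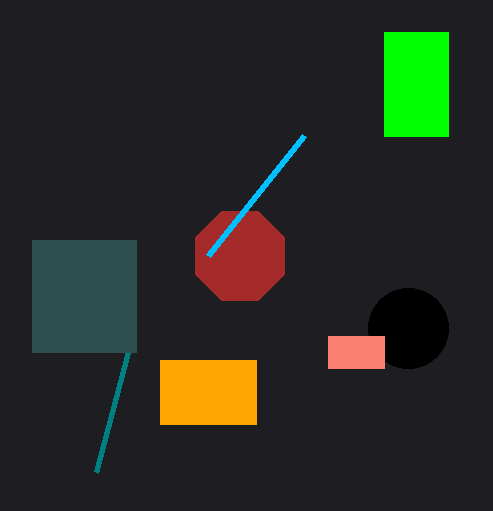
x0_1 = 384
y0_1 = 32
x1_1 = 448
y1_1 = 136
cx_2 = 408
r_2 = 40
x0_3 = 96
y0_3 = 472
x0_4 = 328
y0_4 = 336
x1_4 = 384
y1_4 = 368
x0_5 = 160
y0_5 = 360
x1_5 = 256
y1_5 = 424
x0_6 = 32
y0_6 = 240
x1_6 = 136
y1_6 = 352
cx_7 = 240
cy_7 = 256
r_7 = 48
x1_8 = 208
y1_8 = 256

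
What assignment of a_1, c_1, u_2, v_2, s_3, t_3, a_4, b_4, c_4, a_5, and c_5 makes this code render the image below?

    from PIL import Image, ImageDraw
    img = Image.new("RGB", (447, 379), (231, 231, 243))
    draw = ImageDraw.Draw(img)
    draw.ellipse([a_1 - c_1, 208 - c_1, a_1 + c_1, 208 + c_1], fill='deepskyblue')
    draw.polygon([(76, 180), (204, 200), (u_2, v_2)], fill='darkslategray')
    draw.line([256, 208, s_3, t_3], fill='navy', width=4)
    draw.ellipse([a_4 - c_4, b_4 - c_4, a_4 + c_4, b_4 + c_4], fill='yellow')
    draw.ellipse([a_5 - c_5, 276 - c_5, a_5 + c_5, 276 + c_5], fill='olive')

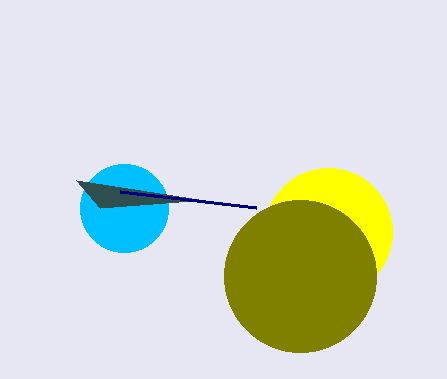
a_1 = 124, c_1 = 44, u_2 = 100, v_2 = 208, s_3 = 120, t_3 = 192, a_4 = 328, b_4 = 232, c_4 = 64, a_5 = 300, c_5 = 76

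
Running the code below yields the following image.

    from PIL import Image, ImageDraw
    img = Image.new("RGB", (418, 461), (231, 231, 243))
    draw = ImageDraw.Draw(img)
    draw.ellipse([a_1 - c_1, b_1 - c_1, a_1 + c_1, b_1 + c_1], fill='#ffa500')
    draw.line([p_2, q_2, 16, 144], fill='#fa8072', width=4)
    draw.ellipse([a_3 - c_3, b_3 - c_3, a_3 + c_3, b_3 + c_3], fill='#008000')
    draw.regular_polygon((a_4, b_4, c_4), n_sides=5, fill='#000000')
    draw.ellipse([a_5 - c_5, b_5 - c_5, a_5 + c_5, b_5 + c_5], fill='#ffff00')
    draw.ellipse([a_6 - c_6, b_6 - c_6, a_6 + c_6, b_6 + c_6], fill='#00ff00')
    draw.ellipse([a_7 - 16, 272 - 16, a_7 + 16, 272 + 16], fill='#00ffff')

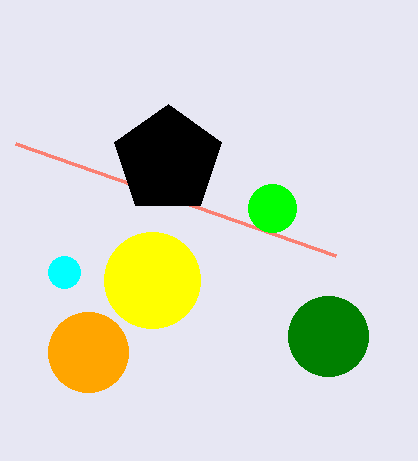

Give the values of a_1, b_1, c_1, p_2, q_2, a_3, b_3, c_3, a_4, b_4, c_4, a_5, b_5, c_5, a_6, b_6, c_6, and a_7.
a_1 = 88; b_1 = 352; c_1 = 40; p_2 = 336; q_2 = 256; a_3 = 328; b_3 = 336; c_3 = 40; a_4 = 168; b_4 = 160; c_4 = 56; a_5 = 152; b_5 = 280; c_5 = 48; a_6 = 272; b_6 = 208; c_6 = 24; a_7 = 64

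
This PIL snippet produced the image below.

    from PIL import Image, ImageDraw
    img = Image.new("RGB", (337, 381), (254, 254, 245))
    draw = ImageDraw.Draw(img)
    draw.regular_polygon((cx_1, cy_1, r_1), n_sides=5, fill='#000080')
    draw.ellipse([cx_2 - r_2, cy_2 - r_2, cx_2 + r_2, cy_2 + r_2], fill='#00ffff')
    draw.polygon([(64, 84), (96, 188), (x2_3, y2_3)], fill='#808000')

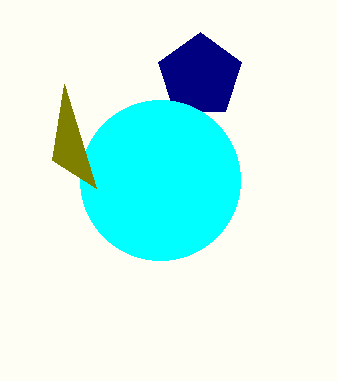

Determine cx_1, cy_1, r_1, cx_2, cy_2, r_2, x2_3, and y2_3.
cx_1 = 200; cy_1 = 76; r_1 = 44; cx_2 = 160; cy_2 = 180; r_2 = 80; x2_3 = 52; y2_3 = 160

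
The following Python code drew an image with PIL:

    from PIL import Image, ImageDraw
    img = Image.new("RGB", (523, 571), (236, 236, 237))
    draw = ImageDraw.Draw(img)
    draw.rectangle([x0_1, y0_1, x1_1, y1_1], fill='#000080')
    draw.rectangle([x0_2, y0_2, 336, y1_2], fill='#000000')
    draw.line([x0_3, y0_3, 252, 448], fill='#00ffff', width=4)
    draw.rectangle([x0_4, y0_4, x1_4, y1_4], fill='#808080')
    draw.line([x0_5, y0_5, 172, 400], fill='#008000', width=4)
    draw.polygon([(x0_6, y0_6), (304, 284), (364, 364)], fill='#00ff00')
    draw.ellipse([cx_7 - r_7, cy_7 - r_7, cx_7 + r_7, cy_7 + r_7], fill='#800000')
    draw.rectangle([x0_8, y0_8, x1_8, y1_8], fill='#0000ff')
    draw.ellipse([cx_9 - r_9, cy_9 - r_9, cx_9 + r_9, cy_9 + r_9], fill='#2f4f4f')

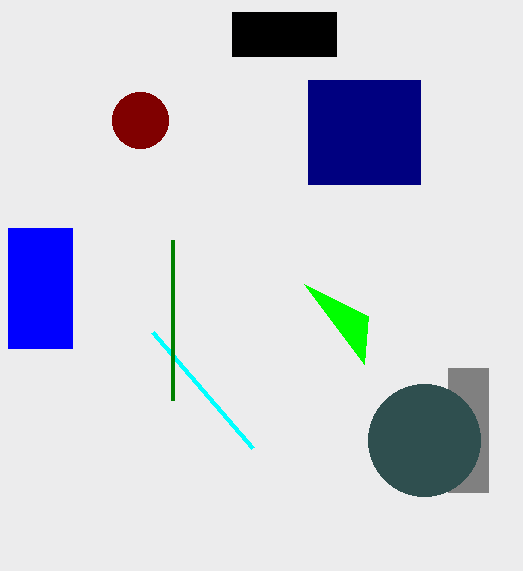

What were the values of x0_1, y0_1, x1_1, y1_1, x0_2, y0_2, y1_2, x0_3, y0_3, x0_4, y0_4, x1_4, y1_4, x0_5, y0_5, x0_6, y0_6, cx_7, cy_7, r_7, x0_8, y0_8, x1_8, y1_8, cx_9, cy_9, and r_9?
x0_1 = 308, y0_1 = 80, x1_1 = 420, y1_1 = 184, x0_2 = 232, y0_2 = 12, y1_2 = 56, x0_3 = 152, y0_3 = 332, x0_4 = 448, y0_4 = 368, x1_4 = 488, y1_4 = 492, x0_5 = 172, y0_5 = 240, x0_6 = 368, y0_6 = 316, cx_7 = 140, cy_7 = 120, r_7 = 28, x0_8 = 8, y0_8 = 228, x1_8 = 72, y1_8 = 348, cx_9 = 424, cy_9 = 440, r_9 = 56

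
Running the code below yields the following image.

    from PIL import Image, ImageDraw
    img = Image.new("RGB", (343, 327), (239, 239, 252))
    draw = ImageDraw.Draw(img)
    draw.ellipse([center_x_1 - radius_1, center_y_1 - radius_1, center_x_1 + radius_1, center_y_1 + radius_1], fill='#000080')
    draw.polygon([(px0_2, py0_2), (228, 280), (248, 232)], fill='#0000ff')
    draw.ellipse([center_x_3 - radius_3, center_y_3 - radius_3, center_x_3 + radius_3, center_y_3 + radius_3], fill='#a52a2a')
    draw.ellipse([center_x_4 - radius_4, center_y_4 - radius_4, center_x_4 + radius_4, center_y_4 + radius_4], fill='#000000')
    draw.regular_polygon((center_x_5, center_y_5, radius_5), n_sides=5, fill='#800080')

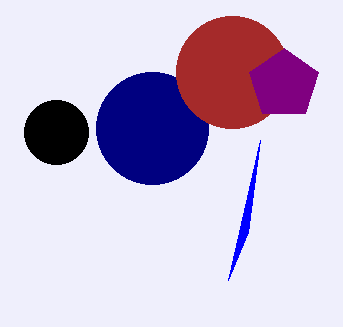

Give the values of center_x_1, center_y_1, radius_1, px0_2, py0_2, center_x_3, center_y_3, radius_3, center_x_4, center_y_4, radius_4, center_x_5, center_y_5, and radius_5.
center_x_1 = 152
center_y_1 = 128
radius_1 = 56
px0_2 = 260
py0_2 = 140
center_x_3 = 232
center_y_3 = 72
radius_3 = 56
center_x_4 = 56
center_y_4 = 132
radius_4 = 32
center_x_5 = 284
center_y_5 = 84
radius_5 = 36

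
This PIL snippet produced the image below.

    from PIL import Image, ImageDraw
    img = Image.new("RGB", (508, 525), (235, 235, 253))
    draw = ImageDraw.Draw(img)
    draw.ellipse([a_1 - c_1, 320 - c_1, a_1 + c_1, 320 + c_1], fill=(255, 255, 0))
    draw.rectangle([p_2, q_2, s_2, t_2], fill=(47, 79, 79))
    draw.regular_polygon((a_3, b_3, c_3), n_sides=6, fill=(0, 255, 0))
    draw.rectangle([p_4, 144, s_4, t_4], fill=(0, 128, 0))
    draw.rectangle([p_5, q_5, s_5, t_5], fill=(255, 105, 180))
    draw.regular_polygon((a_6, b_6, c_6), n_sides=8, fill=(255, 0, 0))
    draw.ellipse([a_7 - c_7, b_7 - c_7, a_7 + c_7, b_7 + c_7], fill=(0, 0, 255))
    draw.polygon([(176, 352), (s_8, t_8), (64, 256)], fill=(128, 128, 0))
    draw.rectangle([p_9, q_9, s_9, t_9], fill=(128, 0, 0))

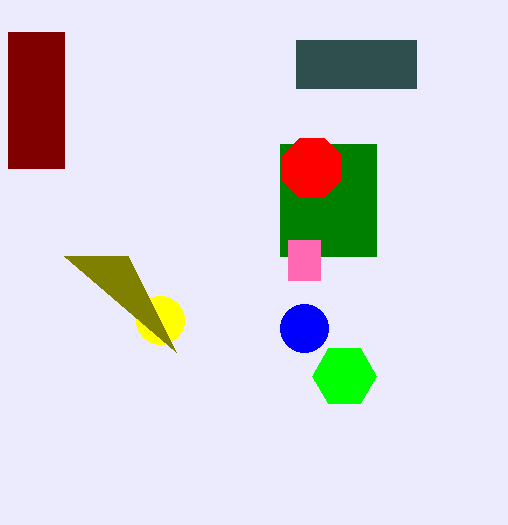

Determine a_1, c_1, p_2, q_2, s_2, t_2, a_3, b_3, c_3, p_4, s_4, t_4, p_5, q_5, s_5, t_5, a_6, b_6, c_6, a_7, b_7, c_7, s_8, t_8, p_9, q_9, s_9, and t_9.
a_1 = 160, c_1 = 24, p_2 = 296, q_2 = 40, s_2 = 416, t_2 = 88, a_3 = 344, b_3 = 376, c_3 = 32, p_4 = 280, s_4 = 376, t_4 = 256, p_5 = 288, q_5 = 240, s_5 = 320, t_5 = 280, a_6 = 312, b_6 = 168, c_6 = 32, a_7 = 304, b_7 = 328, c_7 = 24, s_8 = 128, t_8 = 256, p_9 = 8, q_9 = 32, s_9 = 64, t_9 = 168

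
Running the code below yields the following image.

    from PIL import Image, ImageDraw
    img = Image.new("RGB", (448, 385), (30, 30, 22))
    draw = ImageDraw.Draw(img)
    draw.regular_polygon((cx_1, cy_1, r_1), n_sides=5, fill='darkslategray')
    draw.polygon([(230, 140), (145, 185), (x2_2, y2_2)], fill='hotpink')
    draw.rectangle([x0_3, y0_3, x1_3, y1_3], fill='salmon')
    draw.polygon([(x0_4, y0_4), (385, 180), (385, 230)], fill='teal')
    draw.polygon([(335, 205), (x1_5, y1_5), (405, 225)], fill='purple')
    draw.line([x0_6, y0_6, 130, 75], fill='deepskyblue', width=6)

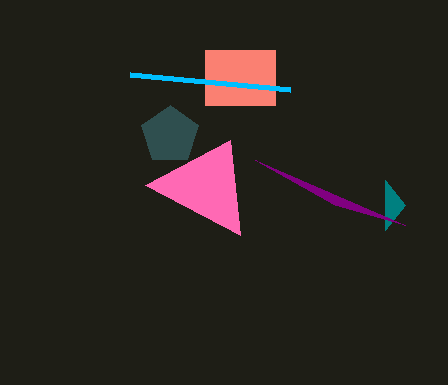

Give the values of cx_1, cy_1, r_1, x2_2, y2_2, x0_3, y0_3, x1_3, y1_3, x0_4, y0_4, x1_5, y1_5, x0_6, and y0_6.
cx_1 = 170, cy_1 = 135, r_1 = 30, x2_2 = 240, y2_2 = 235, x0_3 = 205, y0_3 = 50, x1_3 = 275, y1_3 = 105, x0_4 = 405, y0_4 = 205, x1_5 = 255, y1_5 = 160, x0_6 = 290, y0_6 = 90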